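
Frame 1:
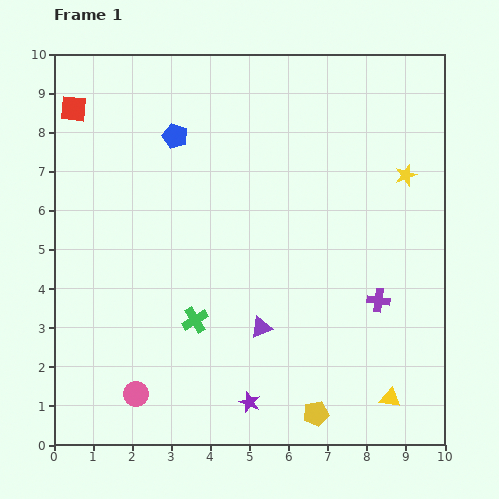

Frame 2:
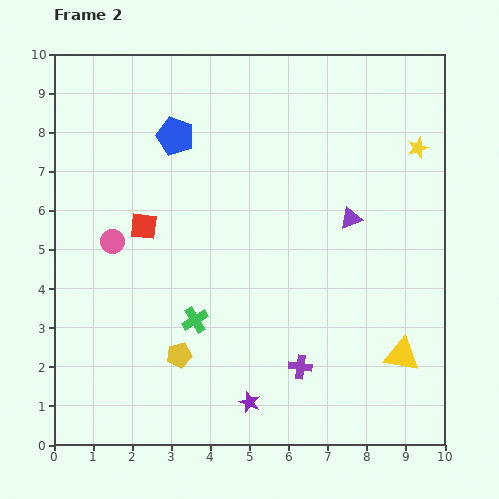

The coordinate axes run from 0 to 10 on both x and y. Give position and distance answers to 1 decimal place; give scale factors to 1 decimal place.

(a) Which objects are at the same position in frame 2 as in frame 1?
the purple star, the green cross, the blue pentagon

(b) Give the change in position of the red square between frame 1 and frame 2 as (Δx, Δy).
(1.8, -3.0)

The red square was at (0.5, 8.6) in frame 1 and (2.3, 5.6) in frame 2.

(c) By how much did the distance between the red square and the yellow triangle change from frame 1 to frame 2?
-3.6

Distance in frame 1: 11.0. Distance in frame 2: 7.4.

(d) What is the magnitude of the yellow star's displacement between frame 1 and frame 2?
0.8

The yellow star moved from (9.0, 6.9) to (9.3, 7.6), a distance of √(0.3² + 0.7²) ≈ 0.8.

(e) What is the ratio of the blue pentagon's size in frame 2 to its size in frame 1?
1.5×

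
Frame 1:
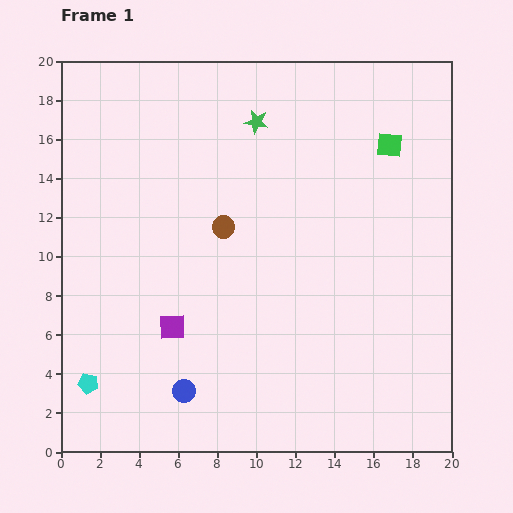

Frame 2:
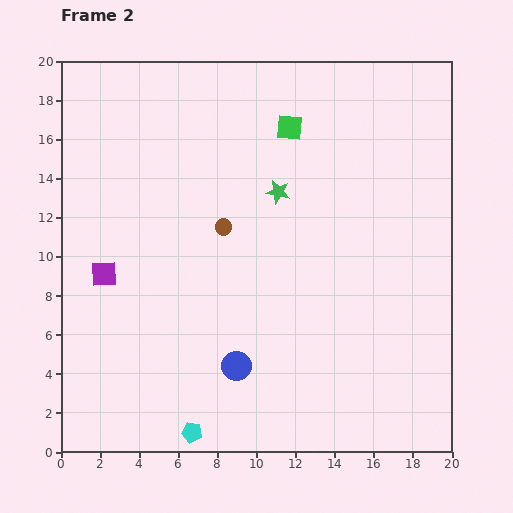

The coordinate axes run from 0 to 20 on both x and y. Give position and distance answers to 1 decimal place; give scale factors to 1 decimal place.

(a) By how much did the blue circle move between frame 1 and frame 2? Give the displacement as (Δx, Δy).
(2.7, 1.3)

The blue circle was at (6.3, 3.1) in frame 1 and (9.0, 4.4) in frame 2.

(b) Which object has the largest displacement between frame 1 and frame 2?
the cyan pentagon

(moved 5.9; next 5.2)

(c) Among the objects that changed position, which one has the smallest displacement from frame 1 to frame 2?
the blue circle

(moved 3.0)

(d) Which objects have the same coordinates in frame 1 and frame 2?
the brown circle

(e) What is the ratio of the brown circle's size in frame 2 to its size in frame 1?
0.7×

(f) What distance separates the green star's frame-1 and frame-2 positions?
3.8

The green star moved from (10.0, 16.9) to (11.1, 13.3), a distance of √(1.1² + 3.6²) ≈ 3.8.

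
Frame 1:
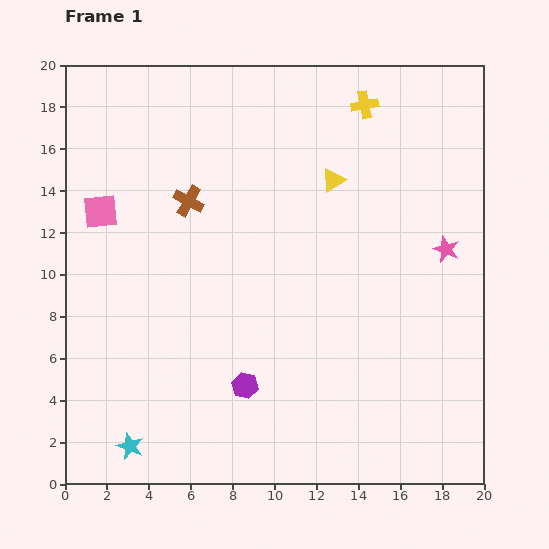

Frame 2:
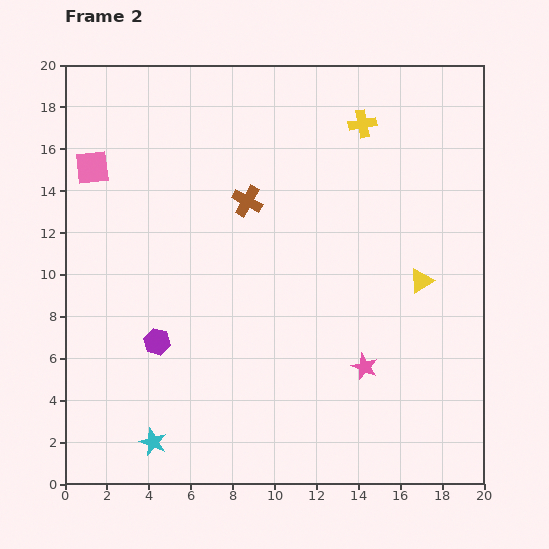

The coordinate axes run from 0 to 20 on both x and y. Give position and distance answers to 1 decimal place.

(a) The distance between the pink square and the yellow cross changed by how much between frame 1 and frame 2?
-0.5

Distance in frame 1: 13.6. Distance in frame 2: 13.1.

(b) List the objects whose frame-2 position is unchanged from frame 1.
none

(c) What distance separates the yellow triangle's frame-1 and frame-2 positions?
6.4

The yellow triangle moved from (12.8, 14.5) to (17.0, 9.7), a distance of √(4.2² + 4.8²) ≈ 6.4.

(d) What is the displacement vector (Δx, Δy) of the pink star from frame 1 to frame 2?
(-3.9, -5.6)

The pink star was at (18.2, 11.2) in frame 1 and (14.3, 5.6) in frame 2.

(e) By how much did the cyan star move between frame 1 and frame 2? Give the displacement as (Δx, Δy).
(1.1, 0.2)

The cyan star was at (3.1, 1.8) in frame 1 and (4.2, 2.0) in frame 2.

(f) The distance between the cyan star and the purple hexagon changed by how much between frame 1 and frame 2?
-1.4

Distance in frame 1: 6.2. Distance in frame 2: 4.8.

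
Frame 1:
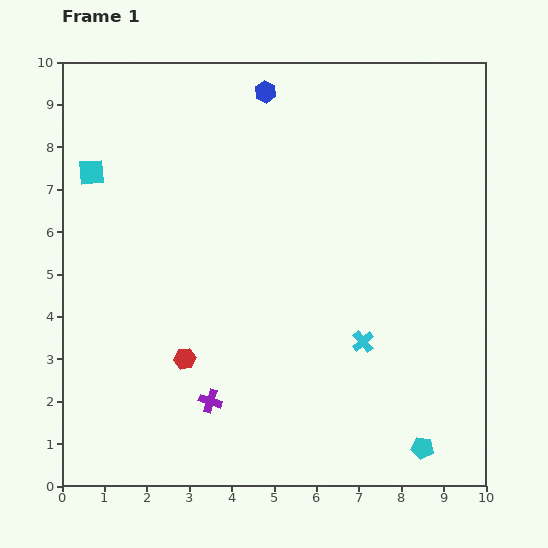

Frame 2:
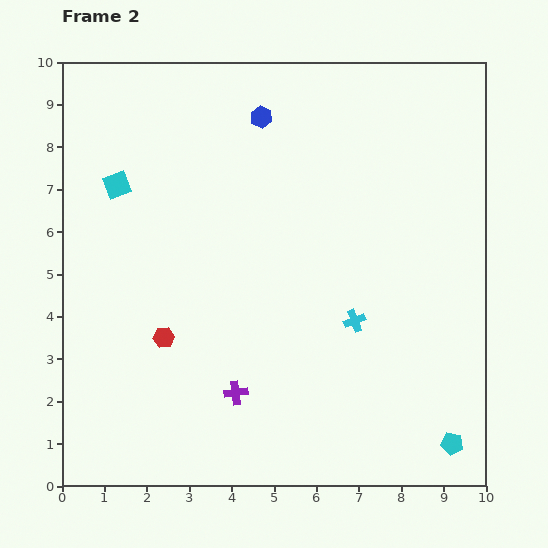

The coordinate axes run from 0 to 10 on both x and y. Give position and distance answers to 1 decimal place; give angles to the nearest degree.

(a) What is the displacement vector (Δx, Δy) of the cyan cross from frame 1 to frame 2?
(-0.2, 0.5)

The cyan cross was at (7.1, 3.4) in frame 1 and (6.9, 3.9) in frame 2.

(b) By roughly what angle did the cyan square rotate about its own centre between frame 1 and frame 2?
17° counter-clockwise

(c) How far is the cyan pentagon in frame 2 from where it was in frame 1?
0.7

The cyan pentagon moved from (8.5, 0.9) to (9.2, 1.0), a distance of √(0.7² + 0.1²) ≈ 0.7.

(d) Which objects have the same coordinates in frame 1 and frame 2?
none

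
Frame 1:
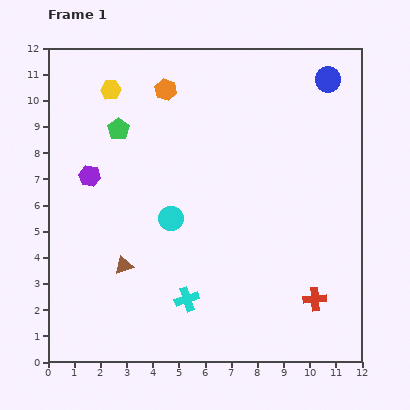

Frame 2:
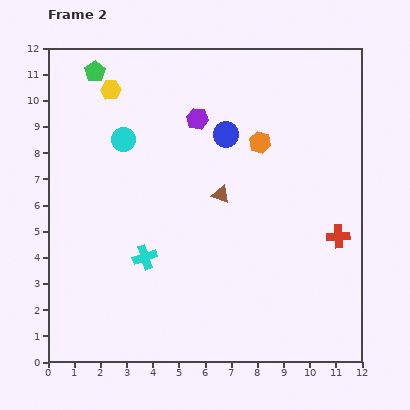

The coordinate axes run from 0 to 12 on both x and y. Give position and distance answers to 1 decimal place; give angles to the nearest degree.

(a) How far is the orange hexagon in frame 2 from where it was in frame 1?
4.1

The orange hexagon moved from (4.5, 10.4) to (8.1, 8.4), a distance of √(3.6² + 2.0²) ≈ 4.1.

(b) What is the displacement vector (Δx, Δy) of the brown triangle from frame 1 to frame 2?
(3.7, 2.7)

The brown triangle was at (2.9, 3.7) in frame 1 and (6.6, 6.4) in frame 2.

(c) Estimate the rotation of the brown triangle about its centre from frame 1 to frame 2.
38° clockwise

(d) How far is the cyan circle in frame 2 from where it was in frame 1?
3.5

The cyan circle moved from (4.7, 5.5) to (2.9, 8.5), a distance of √(1.8² + 3.0²) ≈ 3.5.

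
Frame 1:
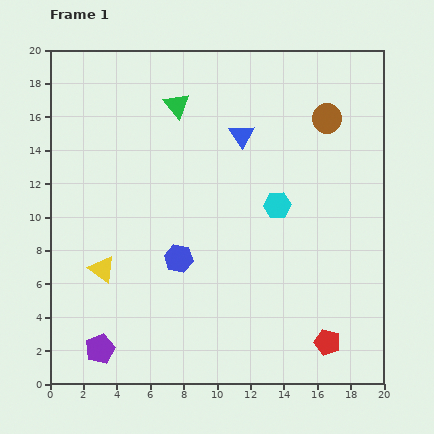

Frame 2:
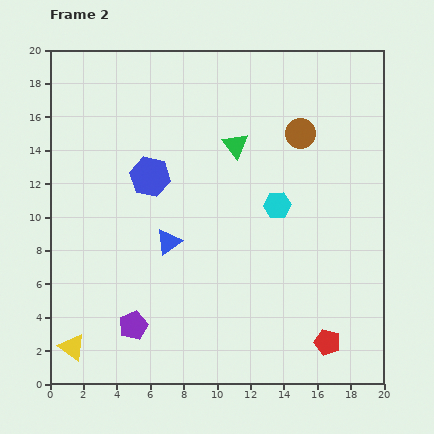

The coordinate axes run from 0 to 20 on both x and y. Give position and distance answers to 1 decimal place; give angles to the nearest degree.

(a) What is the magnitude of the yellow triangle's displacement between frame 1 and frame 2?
5.0

The yellow triangle moved from (3.1, 6.9) to (1.3, 2.2), a distance of √(1.8² + 4.7²) ≈ 5.0.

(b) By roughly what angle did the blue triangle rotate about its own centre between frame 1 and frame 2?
28° clockwise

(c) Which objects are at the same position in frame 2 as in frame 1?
the red pentagon, the cyan hexagon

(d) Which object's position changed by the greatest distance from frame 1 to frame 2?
the blue triangle

(moved 7.8; next 5.2)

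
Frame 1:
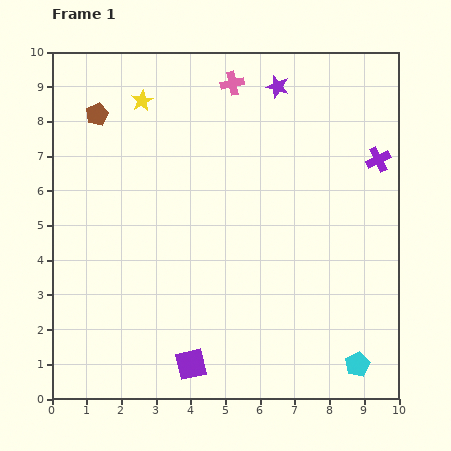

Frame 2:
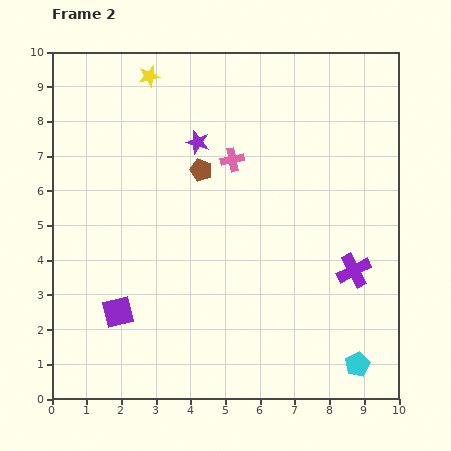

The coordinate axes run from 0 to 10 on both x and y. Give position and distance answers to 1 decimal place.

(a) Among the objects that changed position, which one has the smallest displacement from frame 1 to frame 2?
the yellow star

(moved 0.7)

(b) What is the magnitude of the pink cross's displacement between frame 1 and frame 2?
2.2

The pink cross moved from (5.2, 9.1) to (5.2, 6.9), a distance of √(0.0² + 2.2²) ≈ 2.2.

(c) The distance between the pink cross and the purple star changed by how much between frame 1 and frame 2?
-0.2

Distance in frame 1: 1.3. Distance in frame 2: 1.1.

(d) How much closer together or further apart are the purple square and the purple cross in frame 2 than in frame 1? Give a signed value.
-1.1

Distance in frame 1: 8.0. Distance in frame 2: 6.9.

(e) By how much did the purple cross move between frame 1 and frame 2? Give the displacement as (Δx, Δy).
(-0.7, -3.2)

The purple cross was at (9.4, 6.9) in frame 1 and (8.7, 3.7) in frame 2.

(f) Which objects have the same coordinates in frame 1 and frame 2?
the cyan pentagon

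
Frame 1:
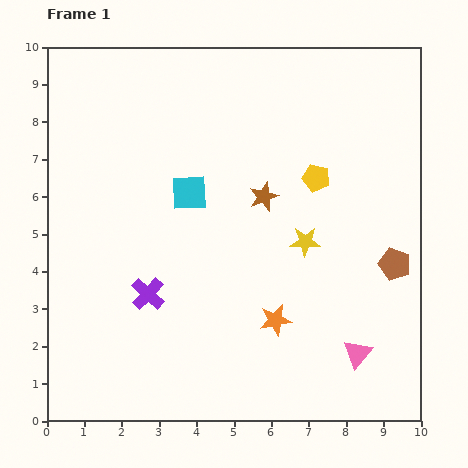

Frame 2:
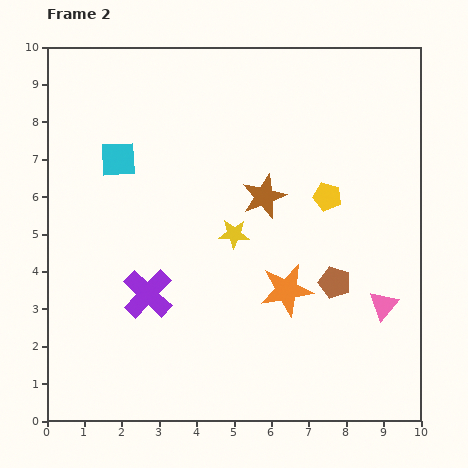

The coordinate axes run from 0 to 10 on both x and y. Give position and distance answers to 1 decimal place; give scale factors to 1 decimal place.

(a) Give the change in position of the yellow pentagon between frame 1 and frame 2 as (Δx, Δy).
(0.3, -0.5)

The yellow pentagon was at (7.2, 6.5) in frame 1 and (7.5, 6.0) in frame 2.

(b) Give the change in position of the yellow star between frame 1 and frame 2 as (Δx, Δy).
(-1.9, 0.2)

The yellow star was at (6.9, 4.8) in frame 1 and (5.0, 5.0) in frame 2.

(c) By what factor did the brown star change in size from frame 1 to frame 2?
1.5×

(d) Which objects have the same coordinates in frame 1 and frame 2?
the brown star, the purple cross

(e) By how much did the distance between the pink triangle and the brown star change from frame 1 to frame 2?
-0.6

Distance in frame 1: 4.9. Distance in frame 2: 4.3.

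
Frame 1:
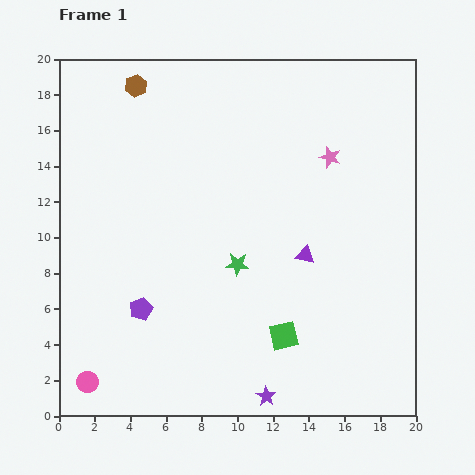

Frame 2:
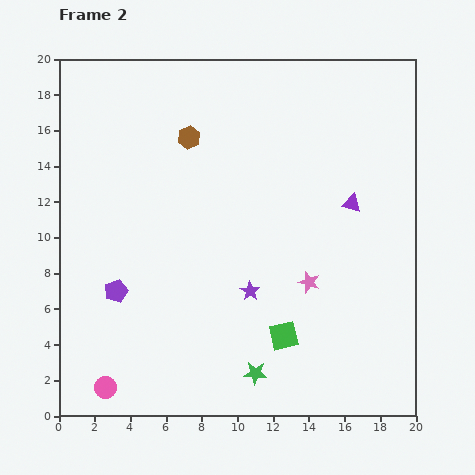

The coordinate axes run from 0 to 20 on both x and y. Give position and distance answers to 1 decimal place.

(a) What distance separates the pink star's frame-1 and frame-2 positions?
7.1

The pink star moved from (15.2, 14.5) to (14.0, 7.5), a distance of √(1.2² + 7.0²) ≈ 7.1.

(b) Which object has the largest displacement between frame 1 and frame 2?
the pink star

(moved 7.1; next 6.2)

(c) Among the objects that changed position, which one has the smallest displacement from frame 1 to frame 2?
the pink circle

(moved 1.0)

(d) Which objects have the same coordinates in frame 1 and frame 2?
the green square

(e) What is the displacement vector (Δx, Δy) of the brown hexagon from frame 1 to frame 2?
(3.0, -2.9)

The brown hexagon was at (4.3, 18.5) in frame 1 and (7.3, 15.6) in frame 2.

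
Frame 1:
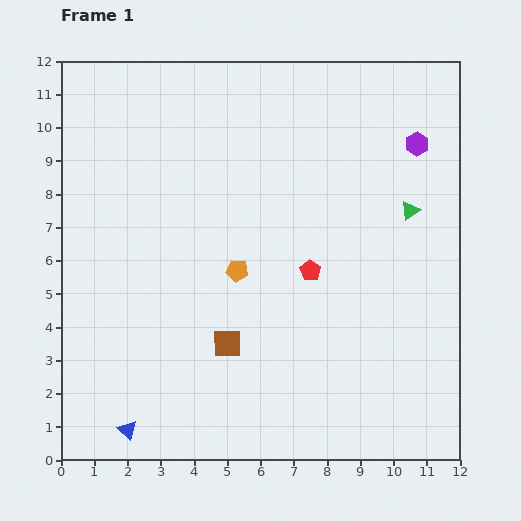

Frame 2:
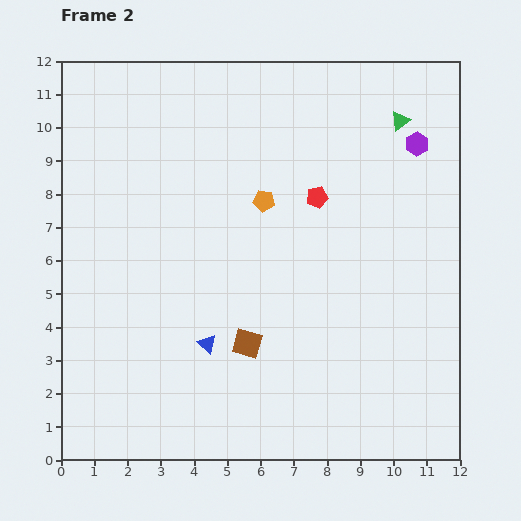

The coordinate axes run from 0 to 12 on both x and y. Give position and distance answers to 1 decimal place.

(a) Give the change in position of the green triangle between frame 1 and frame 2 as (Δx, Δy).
(-0.3, 2.7)

The green triangle was at (10.5, 7.5) in frame 1 and (10.2, 10.2) in frame 2.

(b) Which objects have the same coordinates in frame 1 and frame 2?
the purple hexagon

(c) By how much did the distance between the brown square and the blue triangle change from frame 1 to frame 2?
-2.8

Distance in frame 1: 4.0. Distance in frame 2: 1.2.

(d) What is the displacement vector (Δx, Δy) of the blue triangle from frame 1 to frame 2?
(2.4, 2.6)

The blue triangle was at (2.0, 0.9) in frame 1 and (4.4, 3.5) in frame 2.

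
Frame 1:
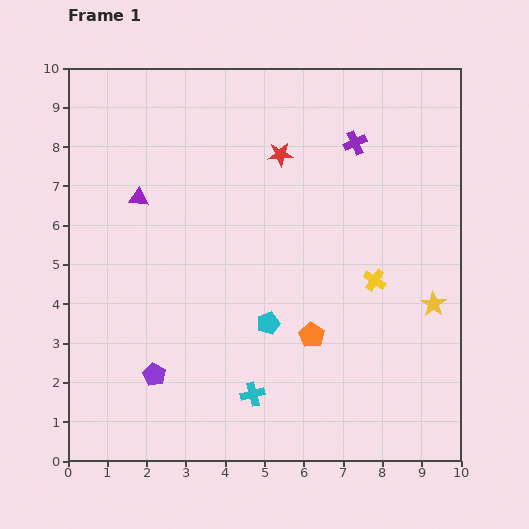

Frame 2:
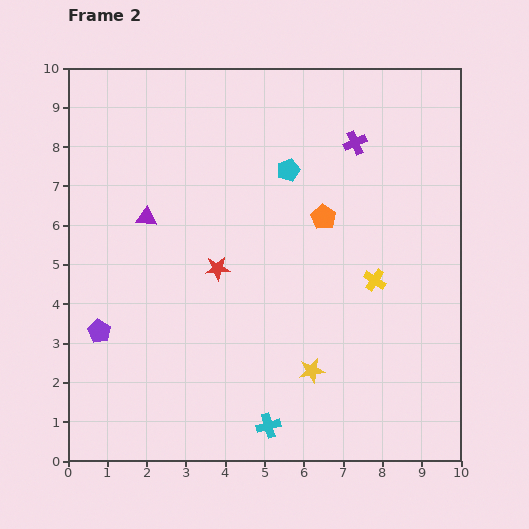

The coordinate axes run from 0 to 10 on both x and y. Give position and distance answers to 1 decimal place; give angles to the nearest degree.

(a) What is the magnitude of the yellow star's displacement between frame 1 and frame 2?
3.5

The yellow star moved from (9.3, 4.0) to (6.2, 2.3), a distance of √(3.1² + 1.7²) ≈ 3.5.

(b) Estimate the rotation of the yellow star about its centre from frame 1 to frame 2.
27° clockwise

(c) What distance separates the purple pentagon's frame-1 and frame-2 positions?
1.8

The purple pentagon moved from (2.2, 2.2) to (0.8, 3.3), a distance of √(1.4² + 1.1²) ≈ 1.8.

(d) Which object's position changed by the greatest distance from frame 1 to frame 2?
the cyan pentagon

(moved 3.9; next 3.5)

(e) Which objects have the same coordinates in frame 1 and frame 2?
the yellow cross, the purple cross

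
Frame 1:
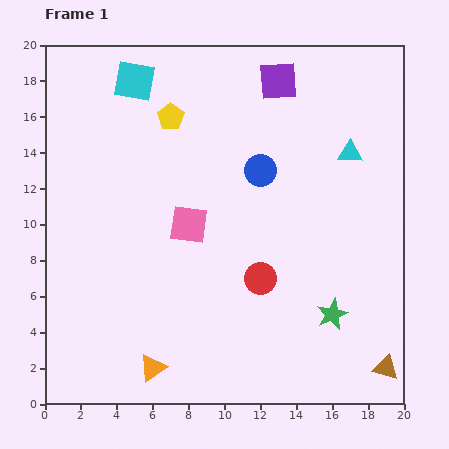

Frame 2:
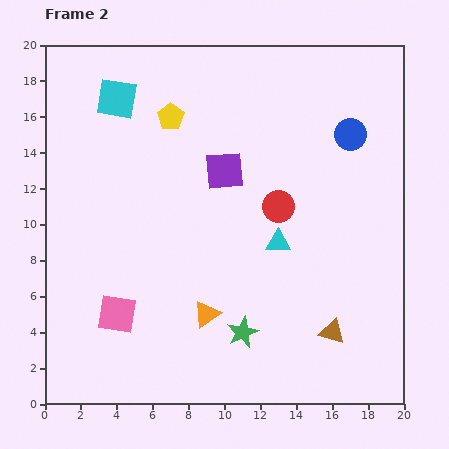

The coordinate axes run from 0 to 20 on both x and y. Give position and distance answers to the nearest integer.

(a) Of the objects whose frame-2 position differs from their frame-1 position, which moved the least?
the cyan square

(moved 1)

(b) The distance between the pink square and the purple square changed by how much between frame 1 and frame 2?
+1

Distance in frame 1: 9. Distance in frame 2: 10.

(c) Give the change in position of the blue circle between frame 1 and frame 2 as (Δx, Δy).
(5, 2)

The blue circle was at (12, 13) in frame 1 and (17, 15) in frame 2.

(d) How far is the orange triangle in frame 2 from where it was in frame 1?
4

The orange triangle moved from (6, 2) to (9, 5), a distance of √(3² + 3²) ≈ 4.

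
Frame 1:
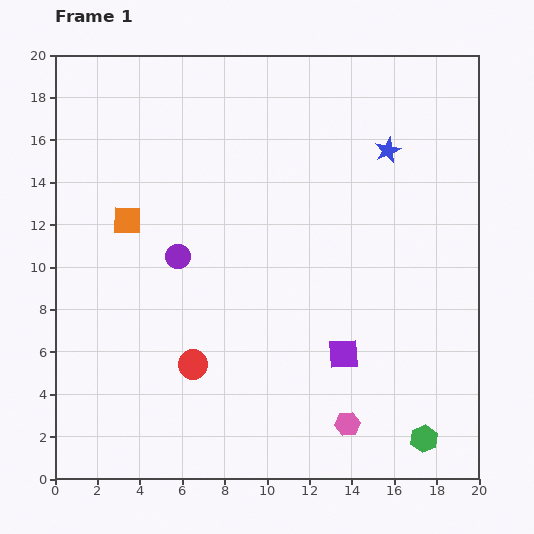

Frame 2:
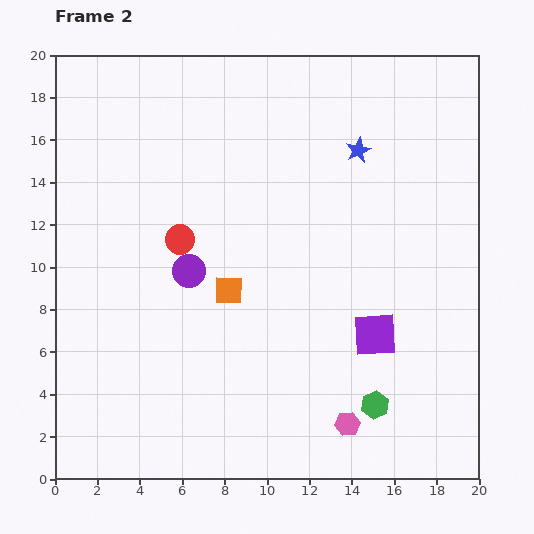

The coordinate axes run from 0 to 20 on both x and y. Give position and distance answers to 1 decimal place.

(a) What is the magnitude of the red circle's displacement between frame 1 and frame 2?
5.9

The red circle moved from (6.5, 5.4) to (5.9, 11.3), a distance of √(0.6² + 5.9²) ≈ 5.9.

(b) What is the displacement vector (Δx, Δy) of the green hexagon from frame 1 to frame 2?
(-2.3, 1.6)

The green hexagon was at (17.4, 1.9) in frame 1 and (15.1, 3.5) in frame 2.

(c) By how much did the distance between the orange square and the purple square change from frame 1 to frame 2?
-4.8

Distance in frame 1: 12.0. Distance in frame 2: 7.2.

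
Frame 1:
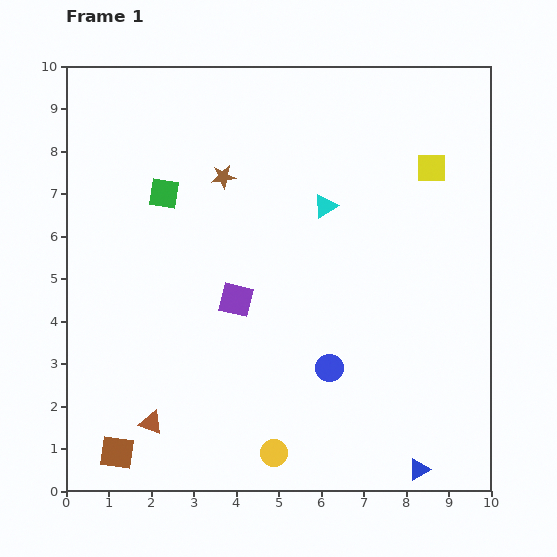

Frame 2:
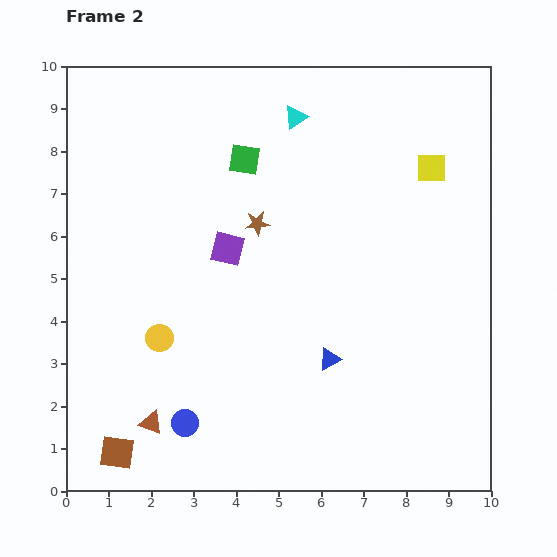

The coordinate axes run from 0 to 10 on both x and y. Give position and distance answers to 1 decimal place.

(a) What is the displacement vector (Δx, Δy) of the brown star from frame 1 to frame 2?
(0.8, -1.1)

The brown star was at (3.7, 7.4) in frame 1 and (4.5, 6.3) in frame 2.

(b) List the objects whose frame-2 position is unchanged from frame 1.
the brown triangle, the yellow square, the brown square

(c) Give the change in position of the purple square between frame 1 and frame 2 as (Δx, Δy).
(-0.2, 1.2)

The purple square was at (4.0, 4.5) in frame 1 and (3.8, 5.7) in frame 2.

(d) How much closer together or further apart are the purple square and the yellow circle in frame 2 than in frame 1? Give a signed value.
-1.1

Distance in frame 1: 3.7. Distance in frame 2: 2.6.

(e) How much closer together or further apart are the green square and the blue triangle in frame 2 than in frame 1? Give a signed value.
-3.7

Distance in frame 1: 8.8. Distance in frame 2: 5.1.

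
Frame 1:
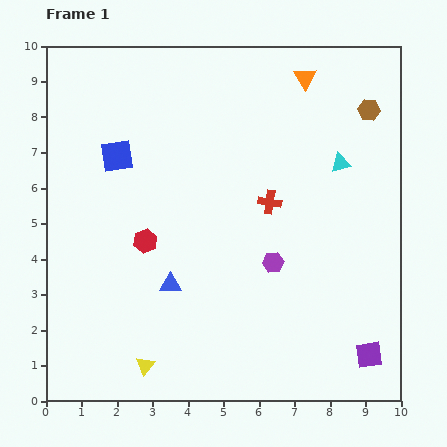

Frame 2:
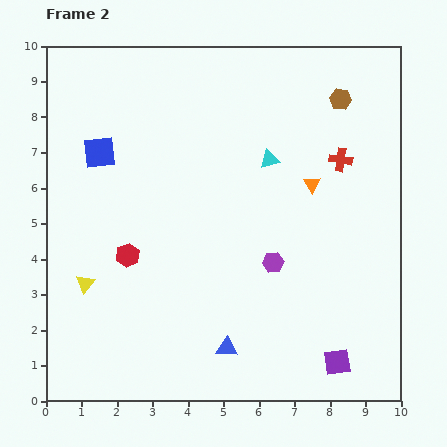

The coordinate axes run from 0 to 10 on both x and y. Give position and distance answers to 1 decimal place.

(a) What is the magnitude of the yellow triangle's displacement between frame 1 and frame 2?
2.9

The yellow triangle moved from (2.8, 1.0) to (1.1, 3.3), a distance of √(1.7² + 2.3²) ≈ 2.9.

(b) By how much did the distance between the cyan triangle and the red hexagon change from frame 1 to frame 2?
-1.1

Distance in frame 1: 5.9. Distance in frame 2: 4.8.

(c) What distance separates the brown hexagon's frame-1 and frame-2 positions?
0.9

The brown hexagon moved from (9.1, 8.2) to (8.3, 8.5), a distance of √(0.8² + 0.3²) ≈ 0.9.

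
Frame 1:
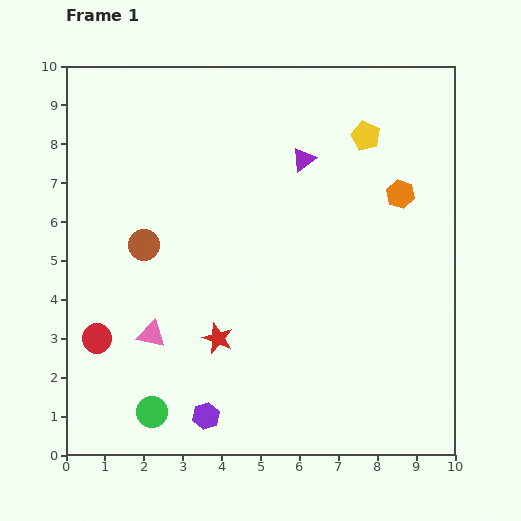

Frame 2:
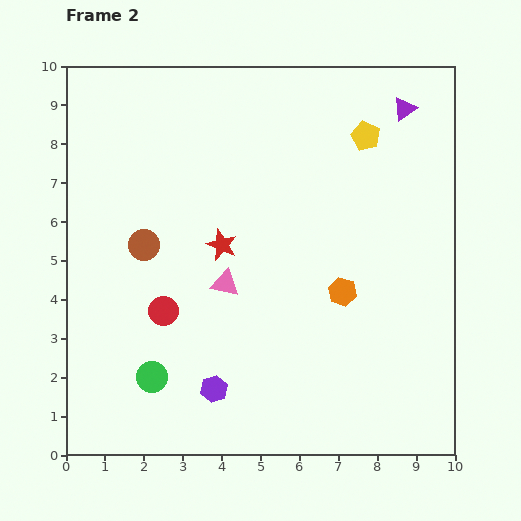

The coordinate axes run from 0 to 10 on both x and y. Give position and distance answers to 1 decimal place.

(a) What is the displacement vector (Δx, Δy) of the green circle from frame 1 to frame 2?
(0.0, 0.9)

The green circle was at (2.2, 1.1) in frame 1 and (2.2, 2.0) in frame 2.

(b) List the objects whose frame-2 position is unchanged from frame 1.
the yellow pentagon, the brown circle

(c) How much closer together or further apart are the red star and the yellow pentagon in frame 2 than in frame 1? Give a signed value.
-1.8

Distance in frame 1: 6.4. Distance in frame 2: 4.6.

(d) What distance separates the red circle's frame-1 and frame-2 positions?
1.8

The red circle moved from (0.8, 3.0) to (2.5, 3.7), a distance of √(1.7² + 0.7²) ≈ 1.8.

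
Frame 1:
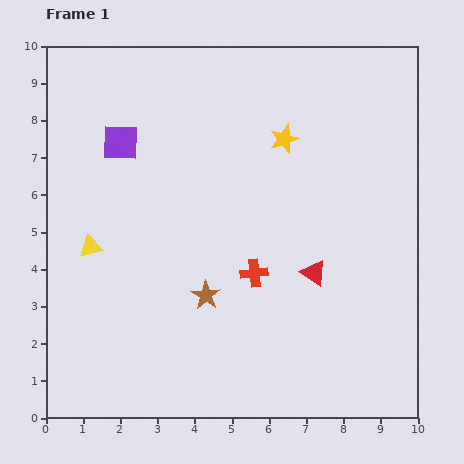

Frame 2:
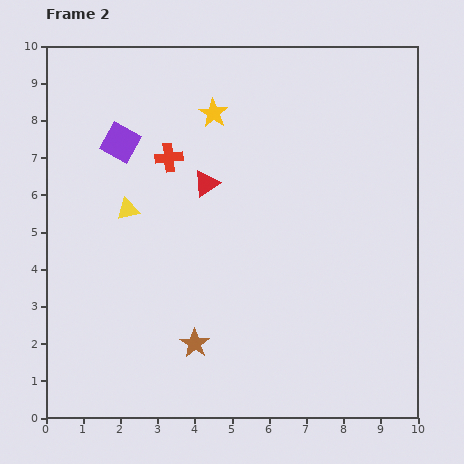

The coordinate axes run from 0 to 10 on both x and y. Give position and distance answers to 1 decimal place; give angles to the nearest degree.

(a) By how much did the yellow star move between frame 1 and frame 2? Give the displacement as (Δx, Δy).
(-1.9, 0.7)

The yellow star was at (6.4, 7.5) in frame 1 and (4.5, 8.2) in frame 2.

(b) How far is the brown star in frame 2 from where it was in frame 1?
1.3

The brown star moved from (4.3, 3.3) to (4.0, 2.0), a distance of √(0.3² + 1.3²) ≈ 1.3.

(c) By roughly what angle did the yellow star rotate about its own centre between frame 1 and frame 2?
20° counter-clockwise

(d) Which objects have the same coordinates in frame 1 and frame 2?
the purple square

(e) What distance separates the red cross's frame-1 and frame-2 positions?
3.9

The red cross moved from (5.6, 3.9) to (3.3, 7.0), a distance of √(2.3² + 3.1²) ≈ 3.9.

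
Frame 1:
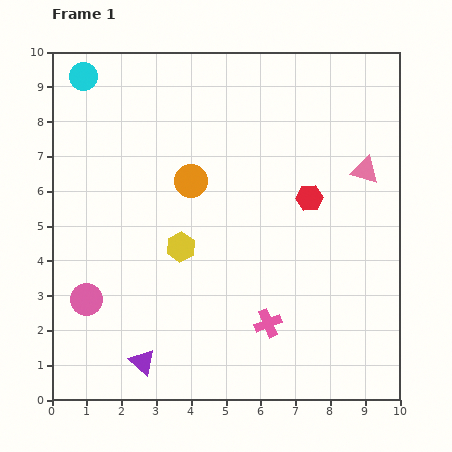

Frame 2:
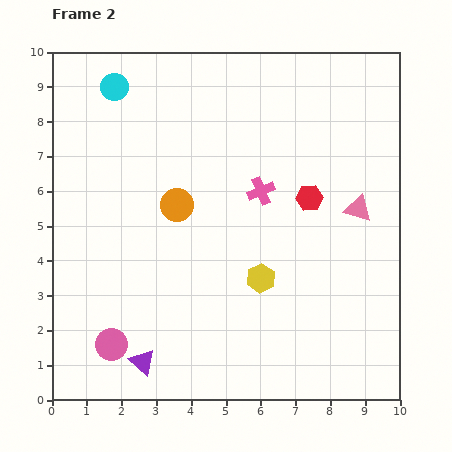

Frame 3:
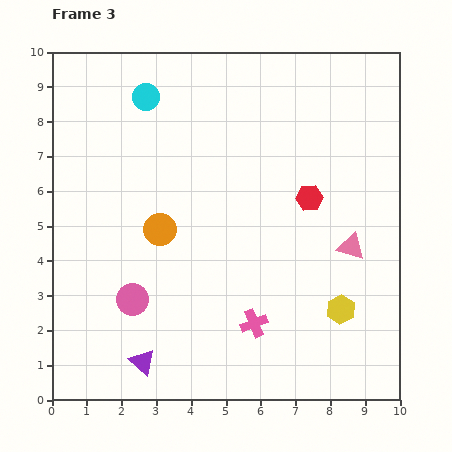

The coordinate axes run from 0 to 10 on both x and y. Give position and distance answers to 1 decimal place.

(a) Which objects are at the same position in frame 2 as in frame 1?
the purple triangle, the red hexagon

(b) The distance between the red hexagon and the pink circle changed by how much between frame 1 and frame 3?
-1.1

Distance in frame 1: 7.0. Distance in frame 3: 5.9.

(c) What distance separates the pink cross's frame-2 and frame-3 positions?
3.8

The pink cross moved from (6.0, 6.0) to (5.8, 2.2), a distance of √(0.2² + 3.8²) ≈ 3.8.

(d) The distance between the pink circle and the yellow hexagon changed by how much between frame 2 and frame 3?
+1.3

Distance in frame 2: 4.7. Distance in frame 3: 6.0.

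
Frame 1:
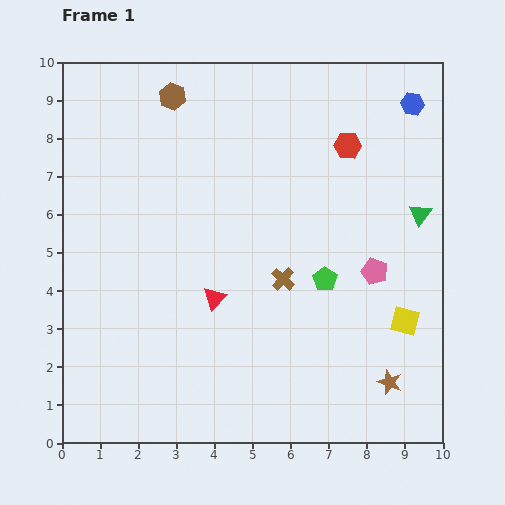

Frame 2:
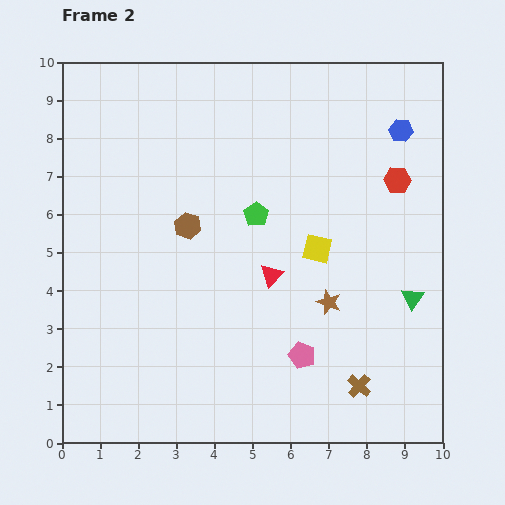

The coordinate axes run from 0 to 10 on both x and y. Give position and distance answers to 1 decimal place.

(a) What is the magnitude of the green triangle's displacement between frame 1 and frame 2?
2.2

The green triangle moved from (9.4, 6.0) to (9.2, 3.8), a distance of √(0.2² + 2.2²) ≈ 2.2.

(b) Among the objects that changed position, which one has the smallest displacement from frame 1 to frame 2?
the blue hexagon

(moved 0.8)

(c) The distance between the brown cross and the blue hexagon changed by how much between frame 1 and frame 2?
+1.1

Distance in frame 1: 5.7. Distance in frame 2: 6.8.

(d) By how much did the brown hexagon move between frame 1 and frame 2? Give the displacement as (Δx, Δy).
(0.4, -3.4)

The brown hexagon was at (2.9, 9.1) in frame 1 and (3.3, 5.7) in frame 2.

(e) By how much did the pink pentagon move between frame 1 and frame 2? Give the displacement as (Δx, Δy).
(-1.9, -2.2)

The pink pentagon was at (8.2, 4.5) in frame 1 and (6.3, 2.3) in frame 2.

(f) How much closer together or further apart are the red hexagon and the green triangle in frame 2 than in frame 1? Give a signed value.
+0.5

Distance in frame 1: 2.6. Distance in frame 2: 3.1.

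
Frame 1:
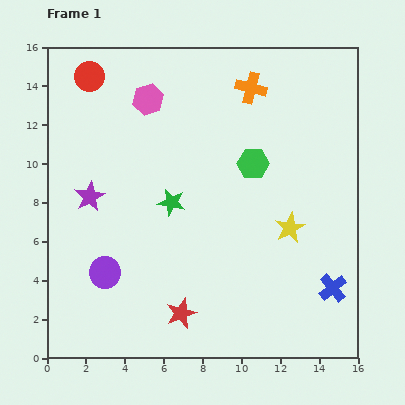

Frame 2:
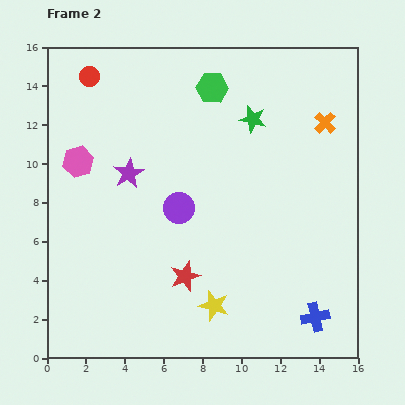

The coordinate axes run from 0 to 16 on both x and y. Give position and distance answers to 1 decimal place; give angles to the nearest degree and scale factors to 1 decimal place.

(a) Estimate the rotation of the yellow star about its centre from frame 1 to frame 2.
28° counter-clockwise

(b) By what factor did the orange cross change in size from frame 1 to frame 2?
0.7×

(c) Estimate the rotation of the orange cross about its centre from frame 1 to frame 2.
30° clockwise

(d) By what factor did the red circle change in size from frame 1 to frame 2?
0.7×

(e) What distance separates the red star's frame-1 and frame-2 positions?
1.9

The red star moved from (6.9, 2.3) to (7.1, 4.2), a distance of √(0.2² + 1.9²) ≈ 1.9.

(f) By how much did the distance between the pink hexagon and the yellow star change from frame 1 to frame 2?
+0.4

Distance in frame 1: 9.8. Distance in frame 2: 10.2.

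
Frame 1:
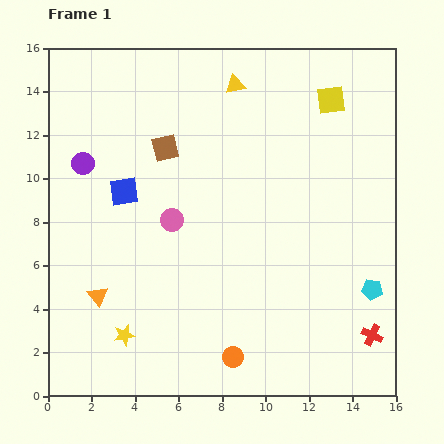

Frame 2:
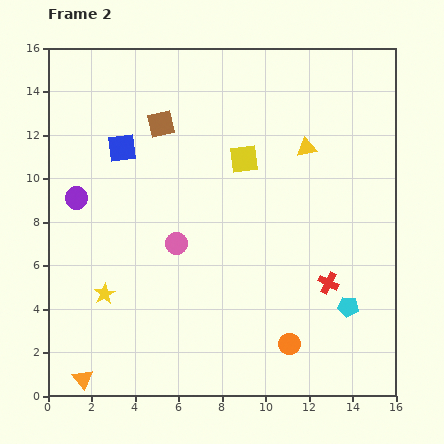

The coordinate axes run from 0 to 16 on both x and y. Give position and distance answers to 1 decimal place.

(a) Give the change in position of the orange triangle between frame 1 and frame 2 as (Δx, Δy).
(-0.7, -3.8)

The orange triangle was at (2.3, 4.6) in frame 1 and (1.6, 0.8) in frame 2.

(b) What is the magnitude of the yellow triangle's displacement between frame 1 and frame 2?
4.4

The yellow triangle moved from (8.6, 14.3) to (11.9, 11.4), a distance of √(3.3² + 2.9²) ≈ 4.4.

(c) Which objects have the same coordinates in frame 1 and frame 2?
none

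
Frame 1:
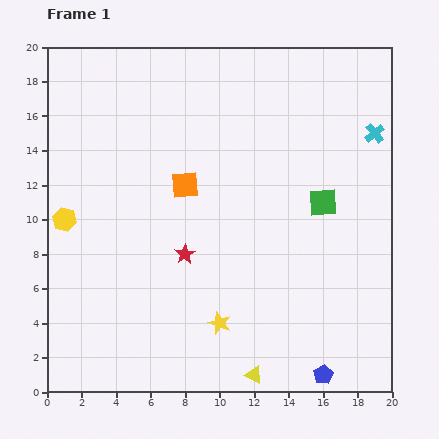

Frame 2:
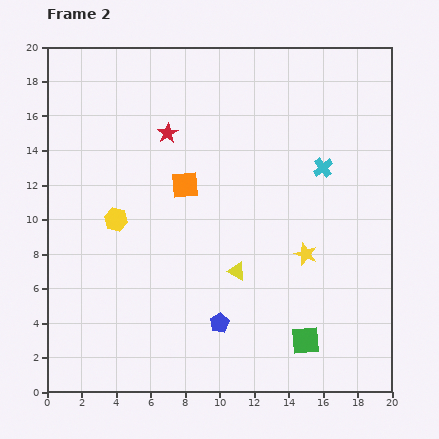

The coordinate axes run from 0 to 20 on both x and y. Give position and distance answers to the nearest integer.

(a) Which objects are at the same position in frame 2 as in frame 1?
the orange square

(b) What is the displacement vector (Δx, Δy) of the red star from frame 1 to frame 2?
(-1, 7)

The red star was at (8, 8) in frame 1 and (7, 15) in frame 2.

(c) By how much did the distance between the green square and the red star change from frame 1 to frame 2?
+5

Distance in frame 1: 9. Distance in frame 2: 14.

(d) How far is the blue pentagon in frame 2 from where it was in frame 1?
7

The blue pentagon moved from (16, 1) to (10, 4), a distance of √(6² + 3²) ≈ 7.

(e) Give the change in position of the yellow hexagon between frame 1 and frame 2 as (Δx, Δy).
(3, 0)

The yellow hexagon was at (1, 10) in frame 1 and (4, 10) in frame 2.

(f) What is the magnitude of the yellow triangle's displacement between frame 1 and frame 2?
6

The yellow triangle moved from (12, 1) to (11, 7), a distance of √(1² + 6²) ≈ 6.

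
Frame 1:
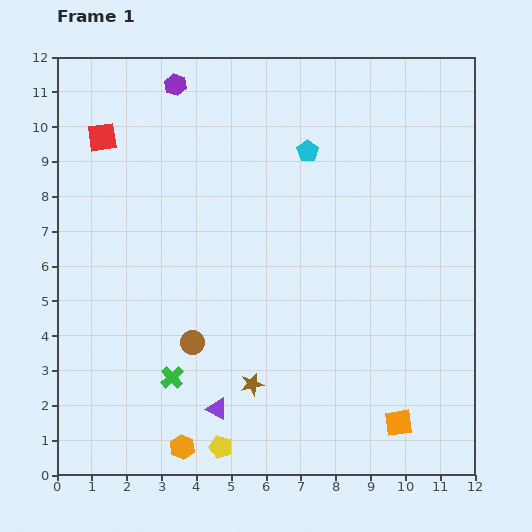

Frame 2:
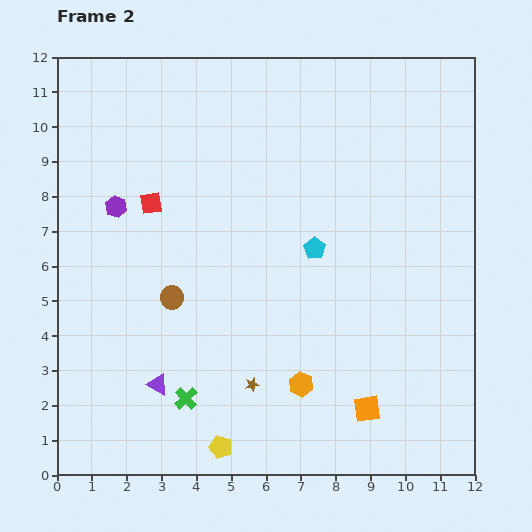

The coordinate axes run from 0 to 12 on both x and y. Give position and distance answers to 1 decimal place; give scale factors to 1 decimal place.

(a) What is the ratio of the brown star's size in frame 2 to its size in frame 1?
0.6×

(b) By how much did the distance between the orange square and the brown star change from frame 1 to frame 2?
-0.9

Distance in frame 1: 4.3. Distance in frame 2: 3.4.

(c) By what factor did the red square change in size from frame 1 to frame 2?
0.8×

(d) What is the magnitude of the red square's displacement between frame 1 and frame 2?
2.4

The red square moved from (1.3, 9.7) to (2.7, 7.8), a distance of √(1.4² + 1.9²) ≈ 2.4.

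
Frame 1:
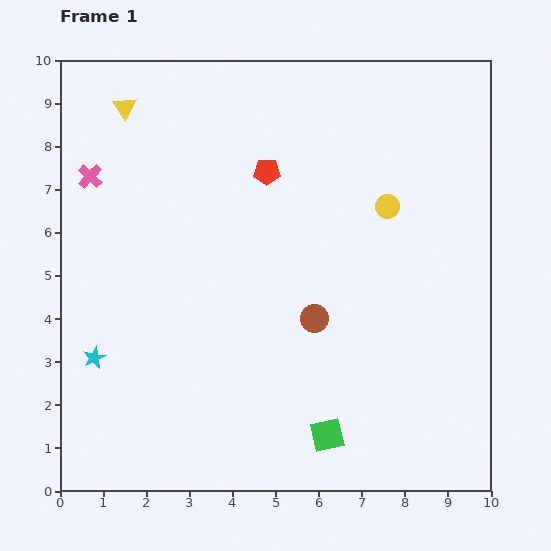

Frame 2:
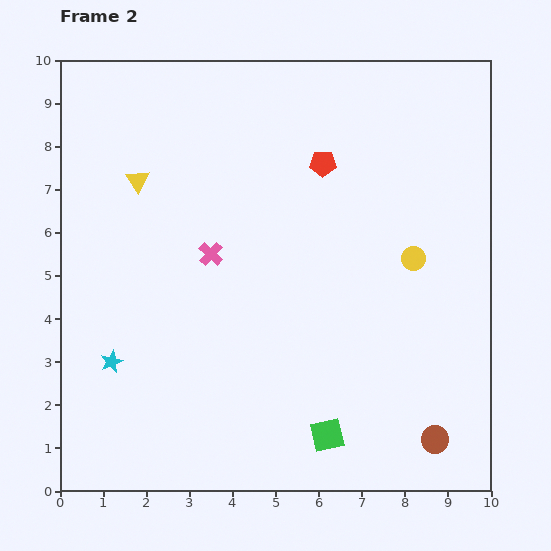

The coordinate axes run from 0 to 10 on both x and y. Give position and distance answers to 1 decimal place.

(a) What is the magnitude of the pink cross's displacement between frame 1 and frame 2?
3.3

The pink cross moved from (0.7, 7.3) to (3.5, 5.5), a distance of √(2.8² + 1.8²) ≈ 3.3.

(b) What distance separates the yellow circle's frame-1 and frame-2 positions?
1.3

The yellow circle moved from (7.6, 6.6) to (8.2, 5.4), a distance of √(0.6² + 1.2²) ≈ 1.3.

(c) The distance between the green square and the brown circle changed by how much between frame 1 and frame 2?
-0.2

Distance in frame 1: 2.7. Distance in frame 2: 2.5.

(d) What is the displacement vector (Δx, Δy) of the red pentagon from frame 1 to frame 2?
(1.3, 0.2)

The red pentagon was at (4.8, 7.4) in frame 1 and (6.1, 7.6) in frame 2.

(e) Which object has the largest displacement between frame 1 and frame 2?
the brown circle

(moved 4.0; next 3.3)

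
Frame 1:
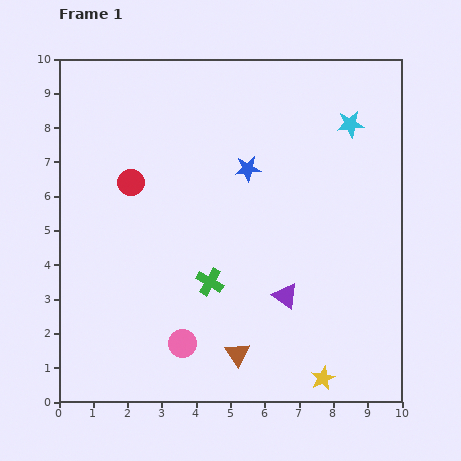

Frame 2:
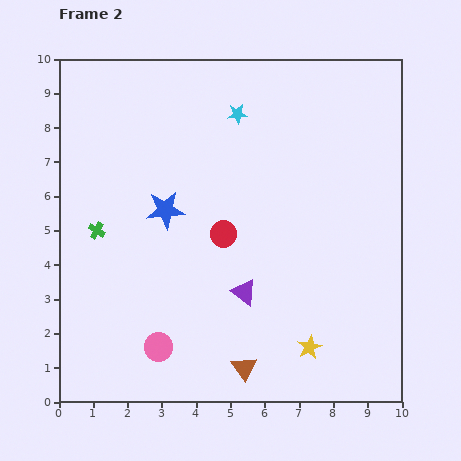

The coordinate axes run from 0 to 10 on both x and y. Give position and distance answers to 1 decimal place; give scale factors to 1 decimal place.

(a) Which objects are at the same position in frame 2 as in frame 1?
none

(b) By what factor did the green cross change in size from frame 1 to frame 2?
0.6×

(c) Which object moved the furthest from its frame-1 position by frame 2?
the green cross

(moved 3.6; next 3.3)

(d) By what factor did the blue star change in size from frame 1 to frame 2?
1.5×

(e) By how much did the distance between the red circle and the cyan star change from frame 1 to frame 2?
-3.1

Distance in frame 1: 6.6. Distance in frame 2: 3.5.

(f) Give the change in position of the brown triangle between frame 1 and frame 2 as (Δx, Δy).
(0.2, -0.4)

The brown triangle was at (5.2, 1.4) in frame 1 and (5.4, 1.0) in frame 2.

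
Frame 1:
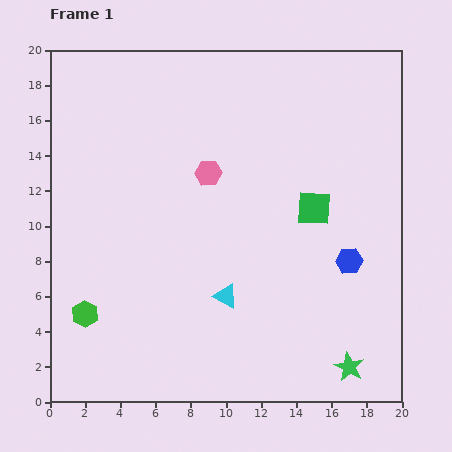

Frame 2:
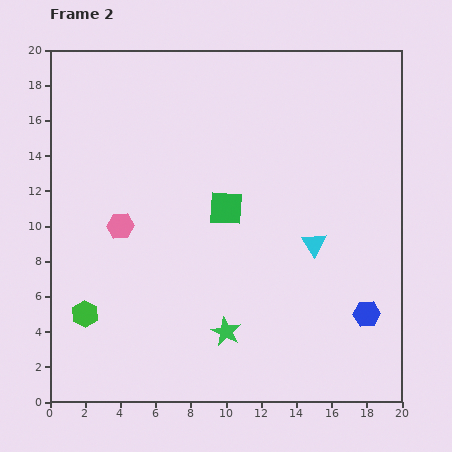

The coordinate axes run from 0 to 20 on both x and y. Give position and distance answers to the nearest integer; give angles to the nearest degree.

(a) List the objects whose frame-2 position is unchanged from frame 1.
the green hexagon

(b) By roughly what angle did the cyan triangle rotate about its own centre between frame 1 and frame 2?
28° clockwise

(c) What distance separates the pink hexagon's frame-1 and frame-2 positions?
6

The pink hexagon moved from (9, 13) to (4, 10), a distance of √(5² + 3²) ≈ 6.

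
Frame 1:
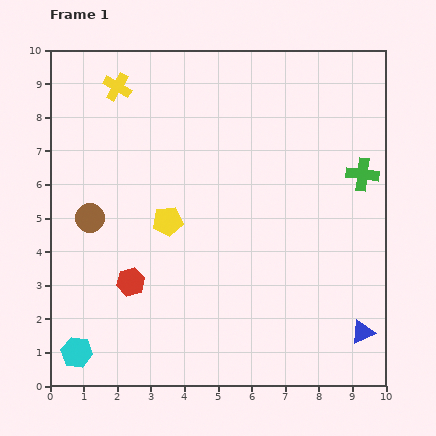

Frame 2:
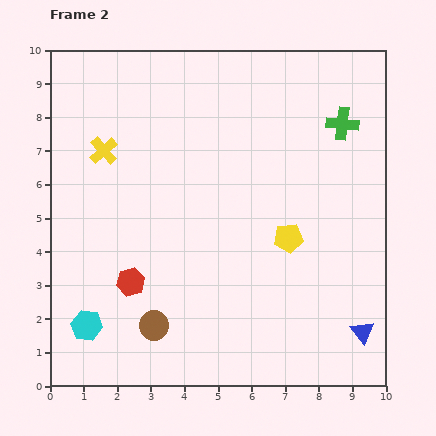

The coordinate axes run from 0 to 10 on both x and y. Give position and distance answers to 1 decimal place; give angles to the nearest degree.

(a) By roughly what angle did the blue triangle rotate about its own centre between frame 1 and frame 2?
43° counter-clockwise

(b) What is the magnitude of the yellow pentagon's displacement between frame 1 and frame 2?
3.6

The yellow pentagon moved from (3.5, 4.9) to (7.1, 4.4), a distance of √(3.6² + 0.5²) ≈ 3.6.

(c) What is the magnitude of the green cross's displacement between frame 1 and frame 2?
1.6

The green cross moved from (9.3, 6.3) to (8.7, 7.8), a distance of √(0.6² + 1.5²) ≈ 1.6.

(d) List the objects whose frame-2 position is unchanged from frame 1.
the red hexagon, the blue triangle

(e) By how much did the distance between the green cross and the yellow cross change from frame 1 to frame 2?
-0.6

Distance in frame 1: 7.7. Distance in frame 2: 7.1.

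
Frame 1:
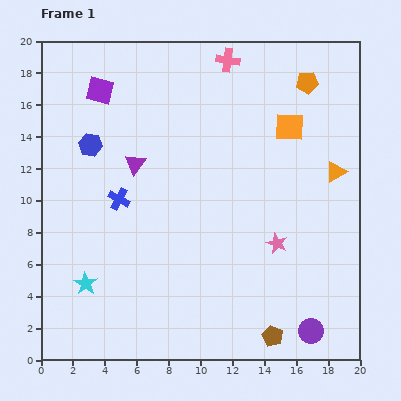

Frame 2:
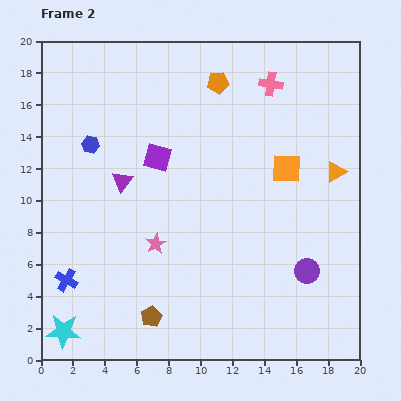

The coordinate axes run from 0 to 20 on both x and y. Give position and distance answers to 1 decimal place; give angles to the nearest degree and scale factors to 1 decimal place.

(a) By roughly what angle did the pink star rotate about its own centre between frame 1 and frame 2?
20° clockwise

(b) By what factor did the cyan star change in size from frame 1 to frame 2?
1.5×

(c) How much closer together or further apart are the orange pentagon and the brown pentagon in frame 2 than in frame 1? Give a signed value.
-0.8

Distance in frame 1: 16.1. Distance in frame 2: 15.3.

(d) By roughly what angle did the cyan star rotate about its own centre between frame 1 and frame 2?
30° counter-clockwise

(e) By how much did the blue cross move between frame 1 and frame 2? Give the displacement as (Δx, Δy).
(-3.3, -5.1)

The blue cross was at (4.9, 10.1) in frame 1 and (1.6, 5.0) in frame 2.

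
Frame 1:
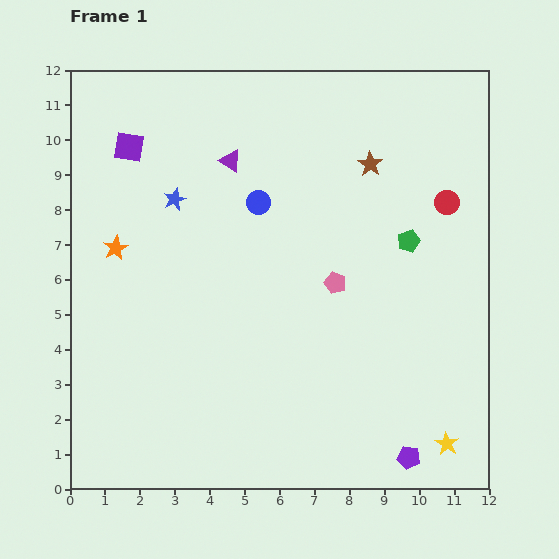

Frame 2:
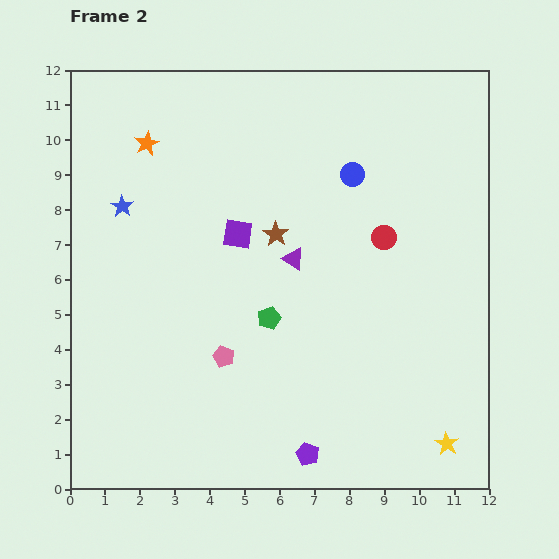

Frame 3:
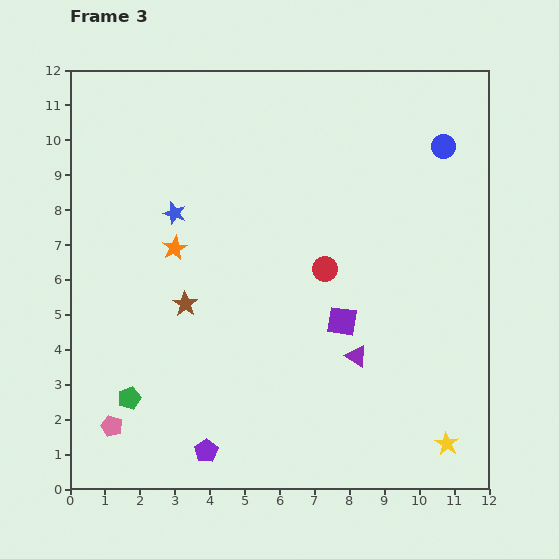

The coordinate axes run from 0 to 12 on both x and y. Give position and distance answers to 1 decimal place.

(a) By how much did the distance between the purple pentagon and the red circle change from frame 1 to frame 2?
-0.8

Distance in frame 1: 7.4. Distance in frame 2: 6.6.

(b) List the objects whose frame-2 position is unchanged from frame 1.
the yellow star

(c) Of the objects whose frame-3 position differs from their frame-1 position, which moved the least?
the blue star

(moved 0.4)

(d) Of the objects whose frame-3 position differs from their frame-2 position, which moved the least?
the blue star

(moved 1.5)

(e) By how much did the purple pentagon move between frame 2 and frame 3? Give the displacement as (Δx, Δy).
(-2.9, 0.1)

The purple pentagon was at (6.8, 1.0) in frame 2 and (3.9, 1.1) in frame 3.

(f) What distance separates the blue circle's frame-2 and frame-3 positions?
2.7

The blue circle moved from (8.1, 9.0) to (10.7, 9.8), a distance of √(2.6² + 0.8²) ≈ 2.7.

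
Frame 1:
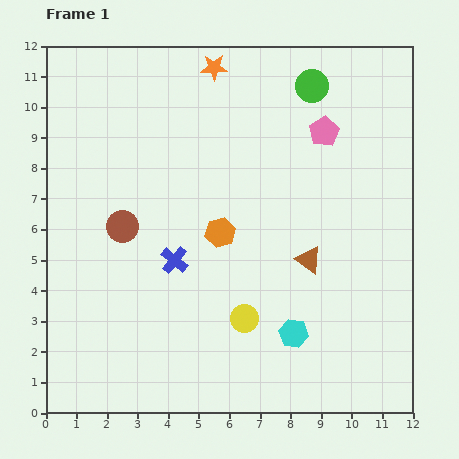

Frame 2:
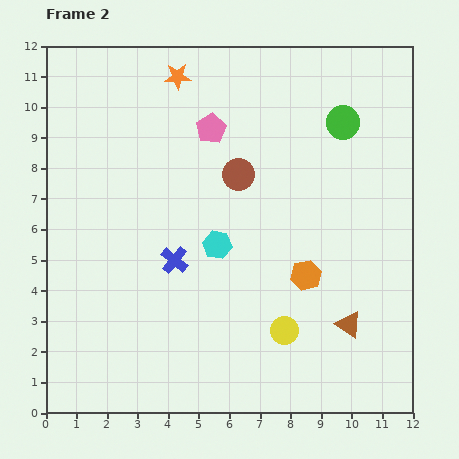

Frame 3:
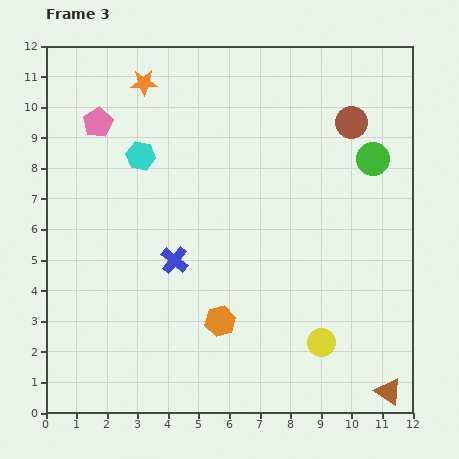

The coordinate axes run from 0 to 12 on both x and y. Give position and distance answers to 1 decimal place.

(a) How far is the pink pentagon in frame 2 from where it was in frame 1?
3.7

The pink pentagon moved from (9.1, 9.2) to (5.4, 9.3), a distance of √(3.7² + 0.1²) ≈ 3.7.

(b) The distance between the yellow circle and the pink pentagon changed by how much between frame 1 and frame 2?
+0.4

Distance in frame 1: 6.6. Distance in frame 2: 7.0.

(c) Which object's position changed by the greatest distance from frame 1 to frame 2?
the brown circle

(moved 4.2; next 3.8)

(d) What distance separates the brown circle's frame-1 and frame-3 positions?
8.2

The brown circle moved from (2.5, 6.1) to (10.0, 9.5), a distance of √(7.5² + 3.4²) ≈ 8.2.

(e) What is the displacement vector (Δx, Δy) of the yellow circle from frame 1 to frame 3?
(2.5, -0.8)

The yellow circle was at (6.5, 3.1) in frame 1 and (9.0, 2.3) in frame 3.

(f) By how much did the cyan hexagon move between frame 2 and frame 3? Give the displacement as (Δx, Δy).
(-2.5, 2.9)

The cyan hexagon was at (5.6, 5.5) in frame 2 and (3.1, 8.4) in frame 3.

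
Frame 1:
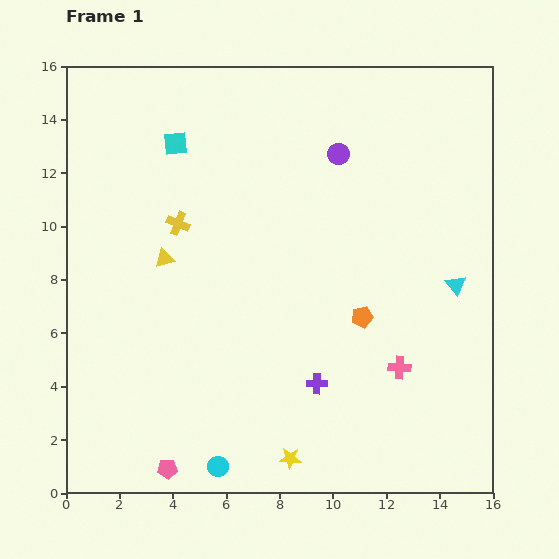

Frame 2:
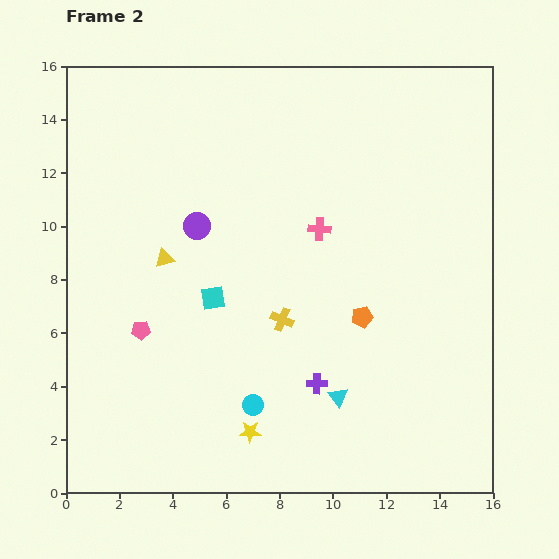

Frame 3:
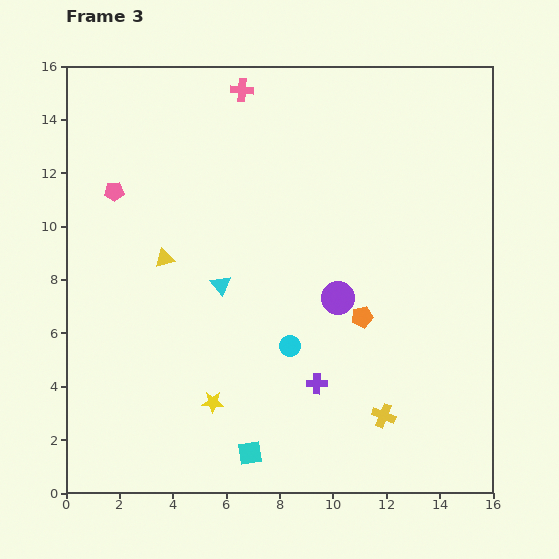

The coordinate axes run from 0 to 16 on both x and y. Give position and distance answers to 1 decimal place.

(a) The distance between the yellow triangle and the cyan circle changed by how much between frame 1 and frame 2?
-1.7

Distance in frame 1: 8.1. Distance in frame 2: 6.4.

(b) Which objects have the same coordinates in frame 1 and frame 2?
the orange pentagon, the purple cross, the yellow triangle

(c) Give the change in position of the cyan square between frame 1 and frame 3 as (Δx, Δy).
(2.8, -11.6)

The cyan square was at (4.1, 13.1) in frame 1 and (6.9, 1.5) in frame 3.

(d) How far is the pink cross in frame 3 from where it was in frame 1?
12.0

The pink cross moved from (12.5, 4.7) to (6.6, 15.1), a distance of √(5.9² + 10.4²) ≈ 12.0.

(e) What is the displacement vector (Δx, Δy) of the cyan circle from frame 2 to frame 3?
(1.4, 2.2)

The cyan circle was at (7.0, 3.3) in frame 2 and (8.4, 5.5) in frame 3.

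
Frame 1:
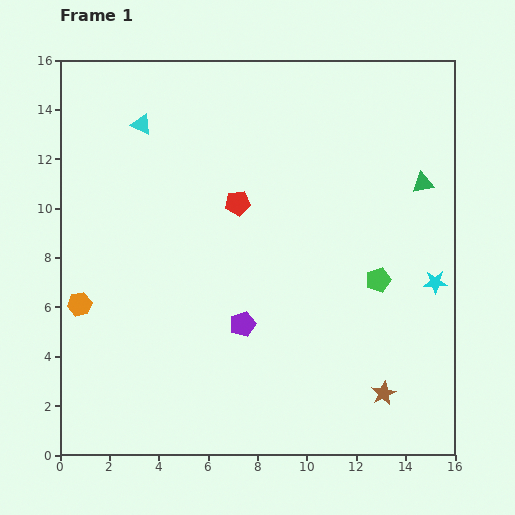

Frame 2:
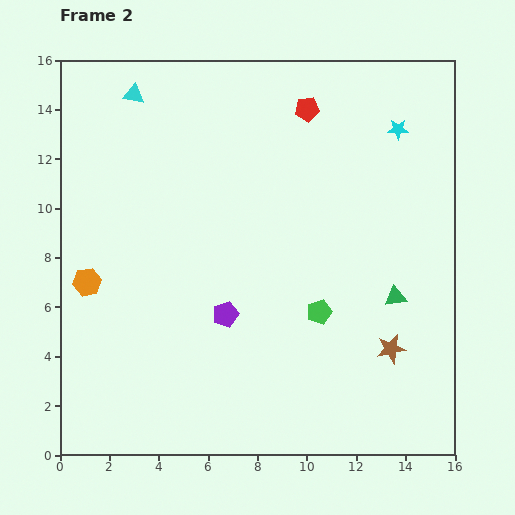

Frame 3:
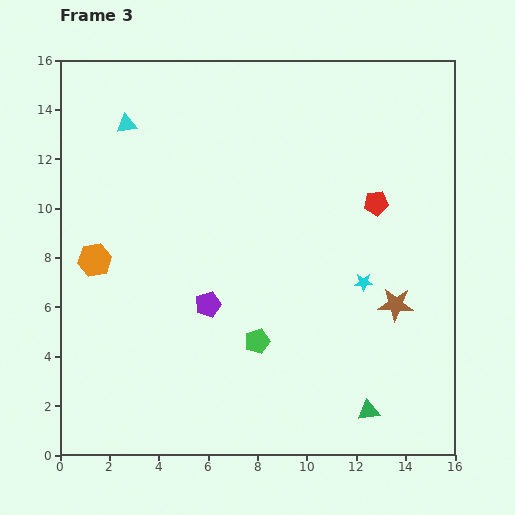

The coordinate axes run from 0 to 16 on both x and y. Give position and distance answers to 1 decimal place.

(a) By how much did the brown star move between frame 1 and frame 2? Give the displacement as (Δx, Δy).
(0.3, 1.8)

The brown star was at (13.1, 2.5) in frame 1 and (13.4, 4.3) in frame 2.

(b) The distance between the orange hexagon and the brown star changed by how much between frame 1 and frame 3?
-0.5

Distance in frame 1: 12.8. Distance in frame 3: 12.3.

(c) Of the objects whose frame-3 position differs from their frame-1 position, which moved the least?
the cyan triangle

(moved 0.6)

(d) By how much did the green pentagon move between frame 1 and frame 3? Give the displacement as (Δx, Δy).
(-4.9, -2.5)

The green pentagon was at (12.9, 7.1) in frame 1 and (8.0, 4.6) in frame 3.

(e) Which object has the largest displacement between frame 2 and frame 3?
the cyan star

(moved 6.4; next 4.7)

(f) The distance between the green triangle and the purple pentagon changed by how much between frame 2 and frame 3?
+0.9

Distance in frame 2: 6.9. Distance in frame 3: 7.8.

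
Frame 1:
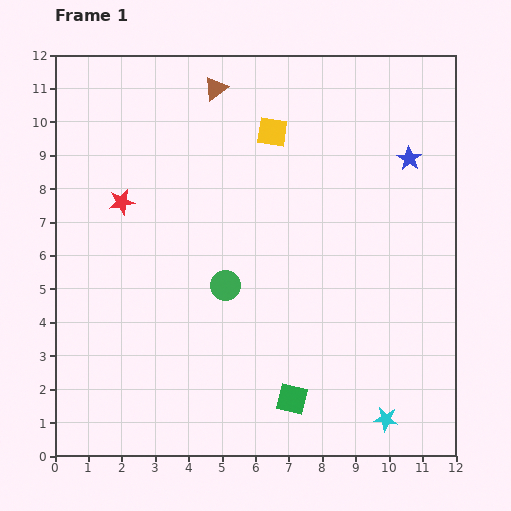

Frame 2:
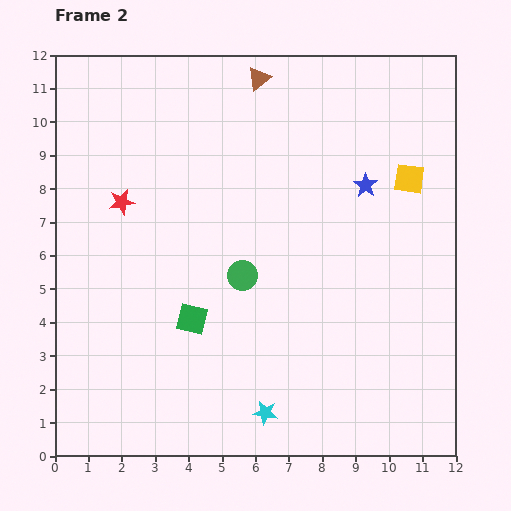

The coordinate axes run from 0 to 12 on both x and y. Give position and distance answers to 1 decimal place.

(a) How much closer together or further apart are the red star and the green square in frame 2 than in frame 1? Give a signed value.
-3.7

Distance in frame 1: 7.8. Distance in frame 2: 4.1.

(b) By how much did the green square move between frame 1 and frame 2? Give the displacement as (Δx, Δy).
(-3.0, 2.4)

The green square was at (7.1, 1.7) in frame 1 and (4.1, 4.1) in frame 2.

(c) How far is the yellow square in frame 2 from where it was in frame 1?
4.3

The yellow square moved from (6.5, 9.7) to (10.6, 8.3), a distance of √(4.1² + 1.4²) ≈ 4.3.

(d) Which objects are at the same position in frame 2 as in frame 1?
the red star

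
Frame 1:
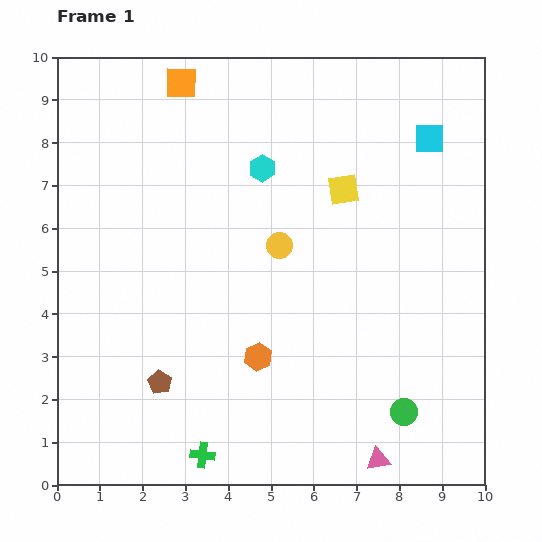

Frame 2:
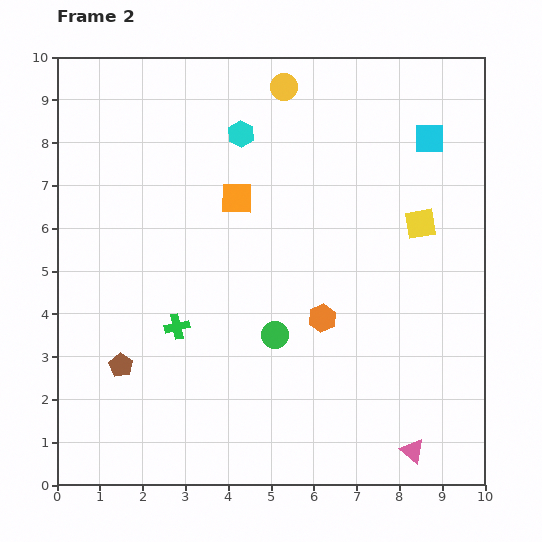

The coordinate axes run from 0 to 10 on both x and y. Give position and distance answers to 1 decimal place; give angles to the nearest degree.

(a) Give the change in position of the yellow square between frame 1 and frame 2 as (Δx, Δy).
(1.8, -0.8)

The yellow square was at (6.7, 6.9) in frame 1 and (8.5, 6.1) in frame 2.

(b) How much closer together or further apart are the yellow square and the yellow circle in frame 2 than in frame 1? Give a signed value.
+2.5

Distance in frame 1: 2.0. Distance in frame 2: 4.5.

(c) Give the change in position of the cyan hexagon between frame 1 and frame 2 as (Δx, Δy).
(-0.5, 0.8)

The cyan hexagon was at (4.8, 7.4) in frame 1 and (4.3, 8.2) in frame 2.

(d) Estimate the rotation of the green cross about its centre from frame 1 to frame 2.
19° counter-clockwise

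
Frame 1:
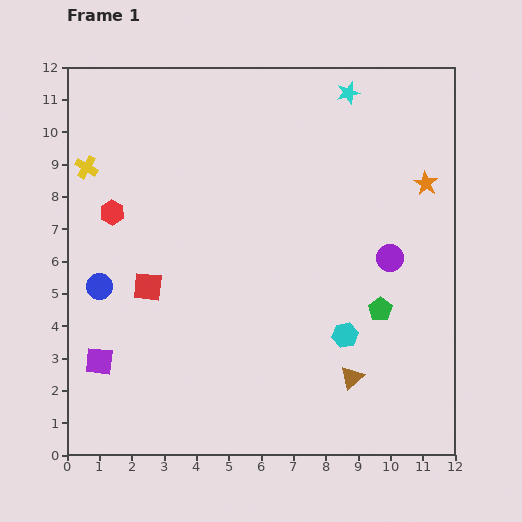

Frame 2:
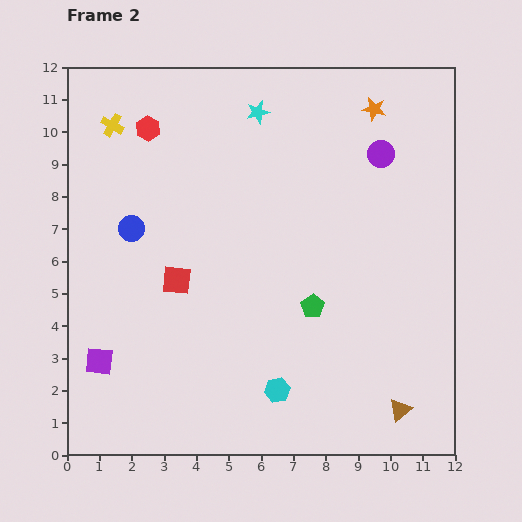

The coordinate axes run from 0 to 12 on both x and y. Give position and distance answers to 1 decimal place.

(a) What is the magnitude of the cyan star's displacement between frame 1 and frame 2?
2.9

The cyan star moved from (8.7, 11.2) to (5.9, 10.6), a distance of √(2.8² + 0.6²) ≈ 2.9.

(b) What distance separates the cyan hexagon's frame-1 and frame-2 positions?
2.7

The cyan hexagon moved from (8.6, 3.7) to (6.5, 2.0), a distance of √(2.1² + 1.7²) ≈ 2.7.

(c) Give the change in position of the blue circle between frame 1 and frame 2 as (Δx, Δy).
(1.0, 1.8)

The blue circle was at (1.0, 5.2) in frame 1 and (2.0, 7.0) in frame 2.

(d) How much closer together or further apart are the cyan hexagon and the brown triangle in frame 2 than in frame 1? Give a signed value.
+2.5

Distance in frame 1: 1.3. Distance in frame 2: 3.8.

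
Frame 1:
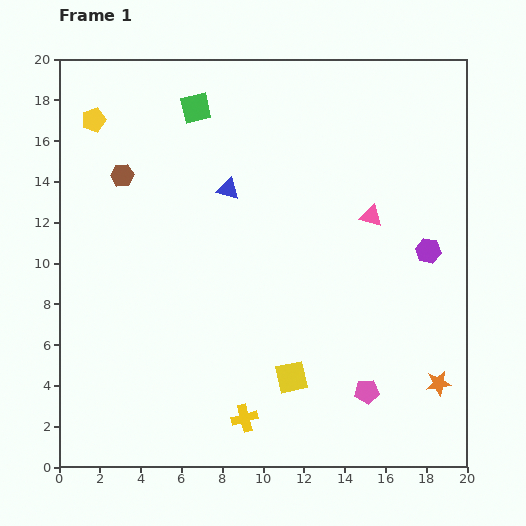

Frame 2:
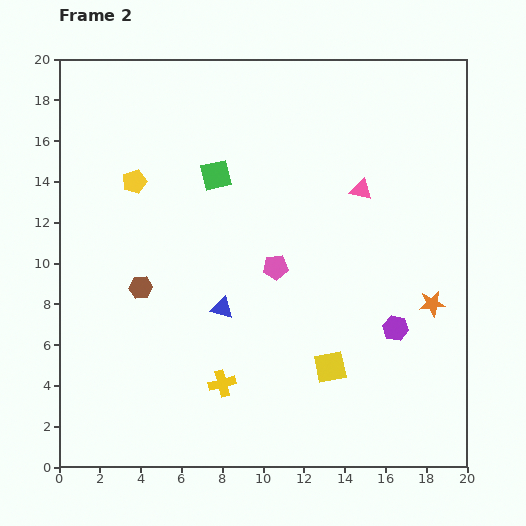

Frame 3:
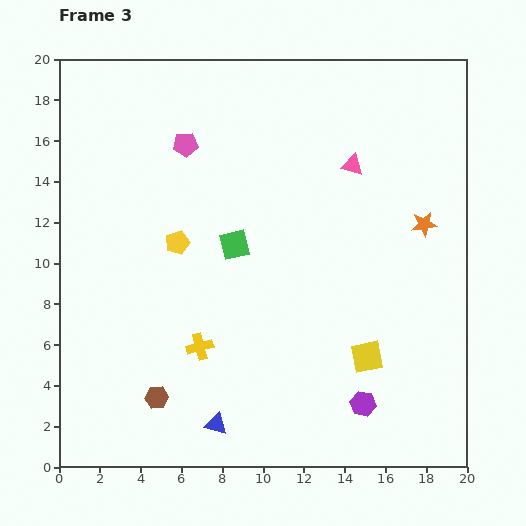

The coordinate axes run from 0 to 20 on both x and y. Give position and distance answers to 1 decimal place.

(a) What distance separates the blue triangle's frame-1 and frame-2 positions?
5.8

The blue triangle moved from (8.3, 13.6) to (8.0, 7.8), a distance of √(0.3² + 5.8²) ≈ 5.8.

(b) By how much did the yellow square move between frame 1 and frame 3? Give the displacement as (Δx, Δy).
(3.7, 1.0)

The yellow square was at (11.4, 4.4) in frame 1 and (15.1, 5.4) in frame 3.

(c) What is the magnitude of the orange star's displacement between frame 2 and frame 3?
3.9

The orange star moved from (18.3, 8.0) to (17.9, 11.9), a distance of √(0.4² + 3.9²) ≈ 3.9.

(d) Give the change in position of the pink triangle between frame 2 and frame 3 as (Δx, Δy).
(-0.4, 1.2)

The pink triangle was at (14.8, 13.6) in frame 2 and (14.4, 14.8) in frame 3.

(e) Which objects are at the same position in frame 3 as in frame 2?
none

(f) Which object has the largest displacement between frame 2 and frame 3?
the pink pentagon

(moved 7.4; next 5.7)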